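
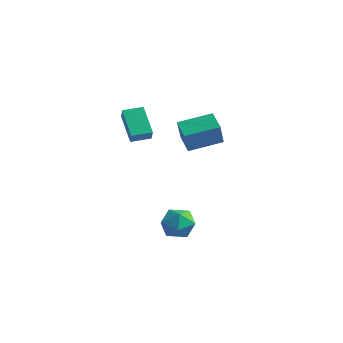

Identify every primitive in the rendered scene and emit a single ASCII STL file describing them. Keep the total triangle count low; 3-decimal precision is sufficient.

solid 
facet normal -0.672 0.276 0.687
outer loop
vertex -0.022 -0.126 3.637
vertex 0.517 0.834 3.779
vertex -0.541 0.264 2.972
endloop
endfacet
facet normal -0.485 -0.865 -0.128
outer loop
vertex 0.723 -0.254 1.681
vertex -0.022 -0.126 3.637
vertex -0.541 0.264 2.972
endloop
endfacet
facet normal -0.672 0.275 0.687
outer loop
vertex -0.541 0.264 2.972
vertex 0.517 0.834 3.779
vertex -0.003 1.224 3.114
endloop
endfacet
facet normal -0.559 0.419 -0.715
outer loop
vertex -0.003 1.224 3.114
vertex 0.723 -0.254 1.681
vertex -0.541 0.264 2.972
endloop
endfacet
facet normal 0.559 -0.420 0.715
outer loop
vertex -0.022 -0.126 3.637
vertex 1.781 0.316 2.488
vertex 0.517 0.834 3.779
endloop
endfacet
facet normal -0.485 -0.865 -0.128
outer loop
vertex 1.243 -0.644 2.346
vertex -0.022 -0.126 3.637
vertex 0.723 -0.254 1.681
endloop
endfacet
facet normal 0.559 -0.419 0.716
outer loop
vertex 1.243 -0.644 2.346
vertex 1.781 0.316 2.488
vertex -0.022 -0.126 3.637
endloop
endfacet
facet normal 0.485 0.865 0.128
outer loop
vertex 0.517 0.834 3.779
vertex 1.781 0.316 2.488
vertex -0.003 1.224 3.114
endloop
endfacet
facet normal -0.559 0.419 -0.716
outer loop
vertex 1.262 0.706 1.823
vertex 0.723 -0.254 1.681
vertex -0.003 1.224 3.114
endloop
endfacet
facet normal 0.485 0.865 0.128
outer loop
vertex -0.003 1.224 3.114
vertex 1.781 0.316 2.488
vertex 1.262 0.706 1.823
endloop
endfacet
facet normal 0.672 -0.276 -0.687
outer loop
vertex 1.262 0.706 1.823
vertex 1.243 -0.644 2.346
vertex 0.723 -0.254 1.681
endloop
endfacet
facet normal 0.673 -0.275 -0.687
outer loop
vertex 1.781 0.316 2.488
vertex 1.243 -0.644 2.346
vertex 1.262 0.706 1.823
endloop
endfacet
facet normal -0.956 0.132 0.261
outer loop
vertex 1.694 0.931 -4.129
vertex 2.0 1.216 -3.152
vertex 1.894 1.951 -3.911
endloop
endfacet
facet normal -0.862 0.262 -0.435
outer loop
vertex 1.694 0.931 -4.129
vertex 1.894 1.951 -3.911
vertex 2.227 1.528 -4.826
endloop
endfacet
facet normal -0.594 -0.328 -0.735
outer loop
vertex 1.694 0.931 -4.129
vertex 2.227 1.528 -4.826
vertex 2.538 0.531 -4.633
endloop
endfacet
facet normal -0.524 -0.822 -0.224
outer loop
vertex 1.694 0.931 -4.129
vertex 2.538 0.531 -4.633
vertex 2.398 0.338 -3.599
endloop
endfacet
facet normal -0.747 -0.538 0.391
outer loop
vertex 1.694 0.931 -4.129
vertex 2.398 0.338 -3.599
vertex 2.0 1.216 -3.152
endloop
endfacet
facet normal -0.377 0.781 -0.498
outer loop
vertex 2.227 1.528 -4.826
vertex 1.894 1.951 -3.911
vertex 2.862 2.182 -4.281
endloop
endfacet
facet normal -0.529 0.571 0.627
outer loop
vertex 1.894 1.951 -3.911
vertex 2.0 1.216 -3.152
vertex 2.722 1.989 -3.247
endloop
endfacet
facet normal -0.191 -0.513 0.837
outer loop
vertex 2.0 1.216 -3.152
vertex 2.398 0.338 -3.599
vertex 3.033 0.992 -3.054
endloop
endfacet
facet normal 0.172 -0.972 -0.158
outer loop
vertex 2.398 0.338 -3.599
vertex 2.538 0.531 -4.633
vertex 3.366 0.569 -3.969
endloop
endfacet
facet normal 0.056 -0.173 -0.983
outer loop
vertex 2.538 0.531 -4.633
vertex 2.227 1.528 -4.826
vertex 3.26 1.304 -4.728
endloop
endfacet
facet normal 0.524 0.822 0.224
outer loop
vertex 3.566 1.589 -3.751
vertex 2.862 2.182 -4.281
vertex 2.722 1.989 -3.247
endloop
endfacet
facet normal 0.594 0.328 0.735
outer loop
vertex 3.566 1.589 -3.751
vertex 2.722 1.989 -3.247
vertex 3.033 0.992 -3.054
endloop
endfacet
facet normal 0.862 -0.262 0.435
outer loop
vertex 3.566 1.589 -3.751
vertex 3.033 0.992 -3.054
vertex 3.366 0.569 -3.969
endloop
endfacet
facet normal 0.956 -0.132 -0.261
outer loop
vertex 3.566 1.589 -3.751
vertex 3.366 0.569 -3.969
vertex 3.26 1.304 -4.728
endloop
endfacet
facet normal 0.747 0.538 -0.391
outer loop
vertex 3.566 1.589 -3.751
vertex 3.26 1.304 -4.728
vertex 2.862 2.182 -4.281
endloop
endfacet
facet normal -0.172 0.972 0.158
outer loop
vertex 2.722 1.989 -3.247
vertex 2.862 2.182 -4.281
vertex 1.894 1.951 -3.911
endloop
endfacet
facet normal -0.056 0.173 0.983
outer loop
vertex 3.033 0.992 -3.054
vertex 2.722 1.989 -3.247
vertex 2.0 1.216 -3.152
endloop
endfacet
facet normal 0.377 -0.781 0.498
outer loop
vertex 3.366 0.569 -3.969
vertex 3.033 0.992 -3.054
vertex 2.398 0.338 -3.599
endloop
endfacet
facet normal 0.529 -0.571 -0.627
outer loop
vertex 3.26 1.304 -4.728
vertex 3.366 0.569 -3.969
vertex 2.538 0.531 -4.633
endloop
endfacet
facet normal 0.191 0.513 -0.837
outer loop
vertex 2.862 2.182 -4.281
vertex 3.26 1.304 -4.728
vertex 2.227 1.528 -4.826
endloop
endfacet
facet normal -0.810 0.338 0.479
outer loop
vertex 1.102 2.617 2.406
vertex 2.07 4.222 2.908
vertex 0.583 3.371 0.997
endloop
endfacet
facet normal -0.499 -0.827 -0.259
outer loop
vertex 1.57 2.958 0.412
vertex 1.102 2.617 2.406
vertex 0.583 3.371 0.997
endloop
endfacet
facet normal -0.810 0.338 0.480
outer loop
vertex 0.583 3.371 0.997
vertex 2.07 4.222 2.908
vertex 1.55 4.976 1.499
endloop
endfacet
facet normal -0.309 0.449 -0.839
outer loop
vertex 1.55 4.976 1.499
vertex 1.57 2.958 0.412
vertex 0.583 3.371 0.997
endloop
endfacet
facet normal 0.309 -0.449 0.838
outer loop
vertex 1.102 2.617 2.406
vertex 3.057 3.809 2.323
vertex 2.07 4.222 2.908
endloop
endfacet
facet normal -0.499 -0.827 -0.259
outer loop
vertex 2.09 2.204 1.821
vertex 1.102 2.617 2.406
vertex 1.57 2.958 0.412
endloop
endfacet
facet normal 0.309 -0.449 0.839
outer loop
vertex 2.09 2.204 1.821
vertex 3.057 3.809 2.323
vertex 1.102 2.617 2.406
endloop
endfacet
facet normal 0.499 0.827 0.258
outer loop
vertex 2.07 4.222 2.908
vertex 3.057 3.809 2.323
vertex 1.55 4.976 1.499
endloop
endfacet
facet normal -0.309 0.449 -0.839
outer loop
vertex 2.538 4.563 0.914
vertex 1.57 2.958 0.412
vertex 1.55 4.976 1.499
endloop
endfacet
facet normal 0.499 0.827 0.259
outer loop
vertex 1.55 4.976 1.499
vertex 3.057 3.809 2.323
vertex 2.538 4.563 0.914
endloop
endfacet
facet normal 0.810 -0.338 -0.480
outer loop
vertex 2.538 4.563 0.914
vertex 2.09 2.204 1.821
vertex 1.57 2.958 0.412
endloop
endfacet
facet normal 0.810 -0.338 -0.479
outer loop
vertex 3.057 3.809 2.323
vertex 2.09 2.204 1.821
vertex 2.538 4.563 0.914
endloop
endfacet

endsolid


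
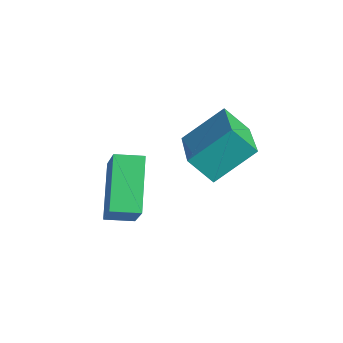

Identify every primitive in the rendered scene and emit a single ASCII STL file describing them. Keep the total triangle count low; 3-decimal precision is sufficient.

solid 
facet normal -0.404 -0.546 0.734
outer loop
vertex 0.687 3.586 1.003
vertex -1.255 4.365 0.512
vertex 0.454 2.34 -0.052
endloop
endfacet
facet normal 0.904 -0.362 0.229
outer loop
vertex 0.895 2.935 -0.852
vertex 0.687 3.586 1.003
vertex 0.454 2.34 -0.052
endloop
endfacet
facet normal -0.404 -0.546 0.734
outer loop
vertex 0.454 2.34 -0.052
vertex -1.255 4.365 0.512
vertex -1.488 3.119 -0.543
endloop
endfacet
facet normal -0.141 -0.755 -0.640
outer loop
vertex -1.488 3.119 -0.543
vertex 0.895 2.935 -0.852
vertex 0.454 2.34 -0.052
endloop
endfacet
facet normal 0.141 0.755 0.640
outer loop
vertex 0.687 3.586 1.003
vertex -0.814 4.96 -0.288
vertex -1.255 4.365 0.512
endloop
endfacet
facet normal 0.904 -0.362 0.229
outer loop
vertex 1.128 4.181 0.203
vertex 0.687 3.586 1.003
vertex 0.895 2.935 -0.852
endloop
endfacet
facet normal 0.141 0.755 0.640
outer loop
vertex 1.128 4.181 0.203
vertex -0.814 4.96 -0.288
vertex 0.687 3.586 1.003
endloop
endfacet
facet normal -0.904 0.362 -0.229
outer loop
vertex -1.255 4.365 0.512
vertex -0.814 4.96 -0.288
vertex -1.488 3.119 -0.543
endloop
endfacet
facet normal -0.141 -0.755 -0.640
outer loop
vertex -1.047 3.714 -1.343
vertex 0.895 2.935 -0.852
vertex -1.488 3.119 -0.543
endloop
endfacet
facet normal -0.904 0.362 -0.229
outer loop
vertex -1.488 3.119 -0.543
vertex -0.814 4.96 -0.288
vertex -1.047 3.714 -1.343
endloop
endfacet
facet normal 0.404 0.546 -0.734
outer loop
vertex -1.047 3.714 -1.343
vertex 1.128 4.181 0.203
vertex 0.895 2.935 -0.852
endloop
endfacet
facet normal 0.404 0.546 -0.734
outer loop
vertex -0.814 4.96 -0.288
vertex 1.128 4.181 0.203
vertex -1.047 3.714 -1.343
endloop
endfacet
facet normal -0.673 0.176 -0.719
outer loop
vertex -3.267 1.55 -2.285
vertex -2.916 2.403 -2.404
vertex -1.967 0.823 -3.68
endloop
endfacet
facet normal -0.377 -0.917 0.127
outer loop
vertex -0.804 0.517 -2.436
vertex -3.267 1.55 -2.285
vertex -1.967 0.823 -3.68
endloop
endfacet
facet normal -0.673 0.177 -0.719
outer loop
vertex -1.967 0.823 -3.68
vertex -2.916 2.403 -2.404
vertex -1.617 1.676 -3.798
endloop
endfacet
facet normal 0.637 -0.356 -0.683
outer loop
vertex -1.617 1.676 -3.798
vertex -0.804 0.517 -2.436
vertex -1.967 0.823 -3.68
endloop
endfacet
facet normal -0.637 0.357 0.683
outer loop
vertex -3.267 1.55 -2.285
vertex -1.753 2.097 -1.16
vertex -2.916 2.403 -2.404
endloop
endfacet
facet normal -0.377 -0.917 0.127
outer loop
vertex -2.103 1.244 -1.042
vertex -3.267 1.55 -2.285
vertex -0.804 0.517 -2.436
endloop
endfacet
facet normal -0.637 0.356 0.684
outer loop
vertex -2.103 1.244 -1.042
vertex -1.753 2.097 -1.16
vertex -3.267 1.55 -2.285
endloop
endfacet
facet normal 0.377 0.917 -0.127
outer loop
vertex -2.916 2.403 -2.404
vertex -1.753 2.097 -1.16
vertex -1.617 1.676 -3.798
endloop
endfacet
facet normal 0.636 -0.357 -0.684
outer loop
vertex -0.453 1.37 -2.555
vertex -0.804 0.517 -2.436
vertex -1.617 1.676 -3.798
endloop
endfacet
facet normal 0.377 0.918 -0.127
outer loop
vertex -1.617 1.676 -3.798
vertex -1.753 2.097 -1.16
vertex -0.453 1.37 -2.555
endloop
endfacet
facet normal 0.673 -0.176 0.719
outer loop
vertex -0.453 1.37 -2.555
vertex -2.103 1.244 -1.042
vertex -0.804 0.517 -2.436
endloop
endfacet
facet normal 0.673 -0.177 0.719
outer loop
vertex -1.753 2.097 -1.16
vertex -2.103 1.244 -1.042
vertex -0.453 1.37 -2.555
endloop
endfacet

endsolid


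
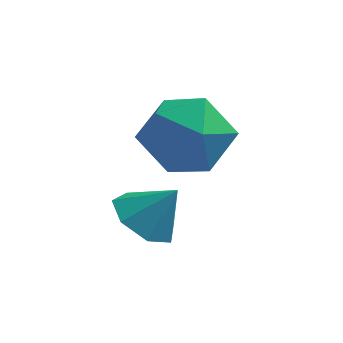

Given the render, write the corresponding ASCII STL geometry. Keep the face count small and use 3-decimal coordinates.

solid 
facet normal -0.608 -0.093 -0.789
outer loop
vertex -0.966 -2.286 -2.293
vertex -1.577 -1.982 -1.858
vertex -1.04 -1.588 -2.318
endloop
endfacet
facet normal 0.992 0.102 -0.079
outer loop
vertex -0.966 -2.286 -2.293
vertex -1.04 -1.588 -2.318
vertex -0.903 -1.878 -0.982
endloop
endfacet
facet normal -0.607 -0.094 -0.789
outer loop
vertex -1.04 -1.588 -2.318
vertex -1.577 -1.982 -1.858
vertex -1.519 -1.186 -1.997
endloop
endfacet
facet normal 0.675 0.732 0.090
outer loop
vertex -1.04 -1.588 -2.318
vertex -1.519 -1.186 -1.997
vertex -0.903 -1.878 -0.982
endloop
endfacet
facet normal -0.607 -0.094 -0.789
outer loop
vertex -1.519 -1.186 -1.997
vertex -1.577 -1.982 -1.858
vertex -2.042 -1.383 -1.571
endloop
endfacet
facet normal 0.102 0.850 0.518
outer loop
vertex -1.519 -1.186 -1.997
vertex -2.042 -1.383 -1.571
vertex -0.903 -1.878 -0.982
endloop
endfacet
facet normal -0.607 -0.094 -0.789
outer loop
vertex -2.042 -1.383 -1.571
vertex -1.577 -1.982 -1.858
vertex -2.215 -2.031 -1.361
endloop
endfacet
facet normal -0.297 0.365 0.882
outer loop
vertex -2.042 -1.383 -1.571
vertex -2.215 -2.031 -1.361
vertex -0.903 -1.878 -0.982
endloop
endfacet
facet normal -0.607 -0.093 -0.789
outer loop
vertex -2.215 -2.031 -1.361
vertex -1.577 -1.982 -1.858
vertex -1.908 -2.642 -1.525
endloop
endfacet
facet normal -0.221 -0.355 0.908
outer loop
vertex -2.215 -2.031 -1.361
vertex -1.908 -2.642 -1.525
vertex -0.903 -1.878 -0.982
endloop
endfacet
facet normal -0.608 -0.093 -0.789
outer loop
vertex -1.908 -2.642 -1.525
vertex -1.577 -1.982 -1.858
vertex -1.352 -2.755 -1.94
endloop
endfacet
facet normal 0.274 -0.770 0.576
outer loop
vertex -1.908 -2.642 -1.525
vertex -1.352 -2.755 -1.94
vertex -0.903 -1.878 -0.982
endloop
endfacet
facet normal -0.608 -0.093 -0.789
outer loop
vertex -1.352 -2.755 -1.94
vertex -1.577 -1.982 -1.858
vertex -0.966 -2.286 -2.293
endloop
endfacet
facet normal 0.813 -0.566 0.137
outer loop
vertex -1.352 -2.755 -1.94
vertex -0.966 -2.286 -2.293
vertex -0.903 -1.878 -0.982
endloop
endfacet
facet normal 0.063 0.775 0.629
outer loop
vertex -0.46 -0.057 0.19
vertex -1.458 -0.319 0.612
vertex -0.533 -0.755 1.057
endloop
endfacet
facet normal 0.711 0.517 0.476
outer loop
vertex -0.46 -0.057 0.19
vertex -0.533 -0.755 1.057
vertex 0.179 -0.969 0.227
endloop
endfacet
facet normal 0.801 0.552 -0.231
outer loop
vertex -0.46 -0.057 0.19
vertex 0.179 -0.969 0.227
vertex -0.305 -0.667 -0.73
endloop
endfacet
facet normal 0.209 0.831 -0.516
outer loop
vertex -0.46 -0.057 0.19
vertex -0.305 -0.667 -0.73
vertex -1.317 -0.265 -0.492
endloop
endfacet
facet normal -0.248 0.969 0.016
outer loop
vertex -0.46 -0.057 0.19
vertex -1.317 -0.265 -0.492
vertex -1.458 -0.319 0.612
endloop
endfacet
facet normal 0.726 -0.170 0.666
outer loop
vertex 0.179 -0.969 0.227
vertex -0.533 -0.755 1.057
vertex -0.423 -1.795 0.672
endloop
endfacet
facet normal -0.323 0.247 0.914
outer loop
vertex -0.533 -0.755 1.057
vertex -1.458 -0.319 0.612
vertex -1.435 -1.393 0.91
endloop
endfacet
facet normal -0.825 0.559 -0.078
outer loop
vertex -1.458 -0.319 0.612
vertex -1.317 -0.265 -0.492
vertex -1.919 -1.091 -0.047
endloop
endfacet
facet normal -0.086 0.338 -0.937
outer loop
vertex -1.317 -0.265 -0.492
vertex -0.305 -0.667 -0.73
vertex -1.207 -1.305 -0.877
endloop
endfacet
facet normal 0.872 -0.114 -0.477
outer loop
vertex -0.305 -0.667 -0.73
vertex 0.179 -0.969 0.227
vertex -0.282 -1.741 -0.432
endloop
endfacet
facet normal -0.209 -0.831 0.516
outer loop
vertex -1.28 -2.003 -0.01
vertex -0.423 -1.795 0.672
vertex -1.435 -1.393 0.91
endloop
endfacet
facet normal -0.801 -0.552 0.231
outer loop
vertex -1.28 -2.003 -0.01
vertex -1.435 -1.393 0.91
vertex -1.919 -1.091 -0.047
endloop
endfacet
facet normal -0.711 -0.517 -0.476
outer loop
vertex -1.28 -2.003 -0.01
vertex -1.919 -1.091 -0.047
vertex -1.207 -1.305 -0.877
endloop
endfacet
facet normal -0.063 -0.775 -0.629
outer loop
vertex -1.28 -2.003 -0.01
vertex -1.207 -1.305 -0.877
vertex -0.282 -1.741 -0.432
endloop
endfacet
facet normal 0.248 -0.969 -0.016
outer loop
vertex -1.28 -2.003 -0.01
vertex -0.282 -1.741 -0.432
vertex -0.423 -1.795 0.672
endloop
endfacet
facet normal 0.086 -0.338 0.937
outer loop
vertex -1.435 -1.393 0.91
vertex -0.423 -1.795 0.672
vertex -0.533 -0.755 1.057
endloop
endfacet
facet normal -0.872 0.114 0.477
outer loop
vertex -1.919 -1.091 -0.047
vertex -1.435 -1.393 0.91
vertex -1.458 -0.319 0.612
endloop
endfacet
facet normal -0.726 0.170 -0.666
outer loop
vertex -1.207 -1.305 -0.877
vertex -1.919 -1.091 -0.047
vertex -1.317 -0.265 -0.492
endloop
endfacet
facet normal 0.323 -0.247 -0.914
outer loop
vertex -0.282 -1.741 -0.432
vertex -1.207 -1.305 -0.877
vertex -0.305 -0.667 -0.73
endloop
endfacet
facet normal 0.825 -0.559 0.078
outer loop
vertex -0.423 -1.795 0.672
vertex -0.282 -1.741 -0.432
vertex 0.179 -0.969 0.227
endloop
endfacet

endsolid


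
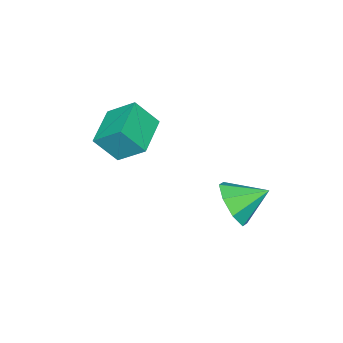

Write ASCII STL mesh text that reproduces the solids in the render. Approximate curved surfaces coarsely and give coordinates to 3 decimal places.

solid 
facet normal -0.919 -0.333 0.209
outer loop
vertex 0.783 -0.332 -0.042
vertex 0.376 0.258 -0.89
vertex 0.949 -1.235 -0.751
endloop
endfacet
facet normal 0.367 -0.532 0.763
outer loop
vertex 2.264 -0.758 -1.05
vertex 0.783 -0.332 -0.042
vertex 0.949 -1.235 -0.751
endloop
endfacet
facet normal -0.919 -0.333 0.210
outer loop
vertex 0.949 -1.235 -0.751
vertex 0.376 0.258 -0.89
vertex 0.542 -0.645 -1.598
endloop
endfacet
facet normal 0.143 -0.778 -0.611
outer loop
vertex 0.542 -0.645 -1.598
vertex 2.264 -0.758 -1.05
vertex 0.949 -1.235 -0.751
endloop
endfacet
facet normal -0.144 0.779 0.611
outer loop
vertex 0.783 -0.332 -0.042
vertex 1.691 0.735 -1.189
vertex 0.376 0.258 -0.89
endloop
endfacet
facet normal 0.367 -0.531 0.764
outer loop
vertex 2.098 0.145 -0.342
vertex 0.783 -0.332 -0.042
vertex 2.264 -0.758 -1.05
endloop
endfacet
facet normal -0.143 0.779 0.611
outer loop
vertex 2.098 0.145 -0.342
vertex 1.691 0.735 -1.189
vertex 0.783 -0.332 -0.042
endloop
endfacet
facet normal -0.366 0.531 -0.764
outer loop
vertex 0.376 0.258 -0.89
vertex 1.691 0.735 -1.189
vertex 0.542 -0.645 -1.598
endloop
endfacet
facet normal 0.143 -0.779 -0.611
outer loop
vertex 1.857 -0.168 -1.898
vertex 2.264 -0.758 -1.05
vertex 0.542 -0.645 -1.598
endloop
endfacet
facet normal -0.367 0.532 -0.763
outer loop
vertex 0.542 -0.645 -1.598
vertex 1.691 0.735 -1.189
vertex 1.857 -0.168 -1.898
endloop
endfacet
facet normal 0.919 0.333 -0.209
outer loop
vertex 1.857 -0.168 -1.898
vertex 2.098 0.145 -0.342
vertex 2.264 -0.758 -1.05
endloop
endfacet
facet normal 0.919 0.333 -0.209
outer loop
vertex 1.691 0.735 -1.189
vertex 2.098 0.145 -0.342
vertex 1.857 -0.168 -1.898
endloop
endfacet
facet normal 0.558 -0.680 -0.476
outer loop
vertex 0.147 2.393 -3.571
vertex -0.45 2.365 -4.231
vertex 0.28 2.846 -4.063
endloop
endfacet
facet normal 0.358 0.637 0.683
outer loop
vertex 0.147 2.393 -3.571
vertex 0.28 2.846 -4.063
vertex -1.13 3.195 -3.649
endloop
endfacet
facet normal 0.558 -0.680 -0.477
outer loop
vertex 0.28 2.846 -4.063
vertex -0.45 2.365 -4.231
vertex -0.015 3.017 -4.652
endloop
endfacet
facet normal 0.276 0.951 0.138
outer loop
vertex 0.28 2.846 -4.063
vertex -0.015 3.017 -4.652
vertex -1.13 3.195 -3.649
endloop
endfacet
facet normal 0.558 -0.680 -0.476
outer loop
vertex -0.015 3.017 -4.652
vertex -0.45 2.365 -4.231
vertex -0.565 2.806 -4.995
endloop
endfacet
facet normal -0.150 0.931 -0.332
outer loop
vertex -0.015 3.017 -4.652
vertex -0.565 2.806 -4.995
vertex -1.13 3.195 -3.649
endloop
endfacet
facet normal 0.558 -0.680 -0.476
outer loop
vertex -0.565 2.806 -4.995
vertex -0.45 2.365 -4.231
vertex -1.047 2.337 -4.89
endloop
endfacet
facet normal -0.671 0.588 -0.452
outer loop
vertex -0.565 2.806 -4.995
vertex -1.047 2.337 -4.89
vertex -1.13 3.195 -3.649
endloop
endfacet
facet normal 0.557 -0.680 -0.476
outer loop
vertex -1.047 2.337 -4.89
vertex -0.45 2.365 -4.231
vertex -1.18 1.884 -4.398
endloop
endfacet
facet normal -0.981 0.124 -0.151
outer loop
vertex -1.047 2.337 -4.89
vertex -1.18 1.884 -4.398
vertex -1.13 3.195 -3.649
endloop
endfacet
facet normal 0.557 -0.680 -0.476
outer loop
vertex -1.18 1.884 -4.398
vertex -0.45 2.365 -4.231
vertex -0.885 1.713 -3.809
endloop
endfacet
facet normal -0.899 -0.191 0.395
outer loop
vertex -1.18 1.884 -4.398
vertex -0.885 1.713 -3.809
vertex -1.13 3.195 -3.649
endloop
endfacet
facet normal 0.558 -0.680 -0.476
outer loop
vertex -0.885 1.713 -3.809
vertex -0.45 2.365 -4.231
vertex -0.335 1.924 -3.466
endloop
endfacet
facet normal -0.473 -0.172 0.864
outer loop
vertex -0.885 1.713 -3.809
vertex -0.335 1.924 -3.466
vertex -1.13 3.195 -3.649
endloop
endfacet
facet normal 0.558 -0.680 -0.476
outer loop
vertex -0.335 1.924 -3.466
vertex -0.45 2.365 -4.231
vertex 0.147 2.393 -3.571
endloop
endfacet
facet normal 0.048 0.171 0.984
outer loop
vertex -0.335 1.924 -3.466
vertex 0.147 2.393 -3.571
vertex -1.13 3.195 -3.649
endloop
endfacet

endsolid


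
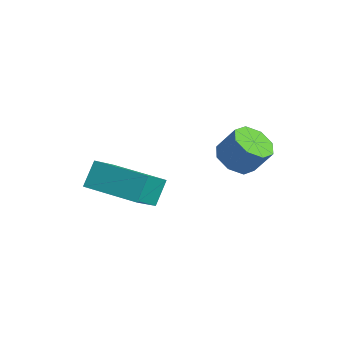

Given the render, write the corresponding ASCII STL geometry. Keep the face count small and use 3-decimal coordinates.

solid 
facet normal -0.432 -0.340 -0.835
outer loop
vertex 0.296 -0.321 -1.842
vertex -0.279 -0.723 -1.381
vertex -0.221 0.042 -1.722
endloop
endfacet
facet normal 0.408 0.752 -0.517
outer loop
vertex 0.296 -0.321 -1.842
vertex -0.221 0.042 -1.722
vertex 0.815 0.086 -0.84
endloop
endfacet
facet normal 0.408 0.752 -0.517
outer loop
vertex 0.815 0.086 -0.84
vertex -0.221 0.042 -1.722
vertex 0.298 0.449 -0.72
endloop
endfacet
facet normal 0.432 0.339 0.836
outer loop
vertex 0.815 0.086 -0.84
vertex 0.298 0.449 -0.72
vertex 0.239 -0.317 -0.379
endloop
endfacet
facet normal -0.433 -0.339 -0.835
outer loop
vertex -0.221 0.042 -1.722
vertex -0.279 -0.723 -1.381
vertex -0.772 -0.043 -1.402
endloop
endfacet
facet normal -0.279 0.931 -0.234
outer loop
vertex -0.221 0.042 -1.722
vertex -0.772 -0.043 -1.402
vertex 0.298 0.449 -0.72
endloop
endfacet
facet normal -0.279 0.931 -0.234
outer loop
vertex 0.298 0.449 -0.72
vertex -0.772 -0.043 -1.402
vertex -0.253 0.364 -0.4
endloop
endfacet
facet normal 0.433 0.339 0.835
outer loop
vertex 0.298 0.449 -0.72
vertex -0.253 0.364 -0.4
vertex 0.239 -0.317 -0.379
endloop
endfacet
facet normal -0.432 -0.339 -0.836
outer loop
vertex -0.772 -0.043 -1.402
vertex -0.279 -0.723 -1.381
vertex -1.035 -0.527 -1.07
endloop
endfacet
facet normal -0.804 0.565 0.187
outer loop
vertex -0.772 -0.043 -1.402
vertex -1.035 -0.527 -1.07
vertex -0.253 0.364 -0.4
endloop
endfacet
facet normal -0.804 0.565 0.187
outer loop
vertex -0.253 0.364 -0.4
vertex -1.035 -0.527 -1.07
vertex -0.516 -0.12 -0.068
endloop
endfacet
facet normal 0.433 0.338 0.836
outer loop
vertex -0.253 0.364 -0.4
vertex -0.516 -0.12 -0.068
vertex 0.239 -0.317 -0.379
endloop
endfacet
facet normal -0.432 -0.339 -0.836
outer loop
vertex -1.035 -0.527 -1.07
vertex -0.279 -0.723 -1.381
vertex -0.855 -1.126 -0.92
endloop
endfacet
facet normal -0.857 -0.133 0.498
outer loop
vertex -1.035 -0.527 -1.07
vertex -0.855 -1.126 -0.92
vertex -0.516 -0.12 -0.068
endloop
endfacet
facet normal -0.857 -0.133 0.498
outer loop
vertex -0.516 -0.12 -0.068
vertex -0.855 -1.126 -0.92
vertex -0.336 -0.719 0.082
endloop
endfacet
facet normal 0.433 0.339 0.835
outer loop
vertex -0.516 -0.12 -0.068
vertex -0.336 -0.719 0.082
vertex 0.239 -0.317 -0.379
endloop
endfacet
facet normal -0.432 -0.339 -0.836
outer loop
vertex -0.855 -1.126 -0.92
vertex -0.279 -0.723 -1.381
vertex -0.338 -1.489 -1.04
endloop
endfacet
facet normal -0.408 -0.752 0.517
outer loop
vertex -0.855 -1.126 -0.92
vertex -0.338 -1.489 -1.04
vertex -0.336 -0.719 0.082
endloop
endfacet
facet normal -0.408 -0.752 0.517
outer loop
vertex -0.336 -0.719 0.082
vertex -0.338 -1.489 -1.04
vertex 0.181 -1.082 -0.038
endloop
endfacet
facet normal 0.432 0.340 0.835
outer loop
vertex -0.336 -0.719 0.082
vertex 0.181 -1.082 -0.038
vertex 0.239 -0.317 -0.379
endloop
endfacet
facet normal -0.433 -0.339 -0.835
outer loop
vertex -0.338 -1.489 -1.04
vertex -0.279 -0.723 -1.381
vertex 0.213 -1.404 -1.36
endloop
endfacet
facet normal 0.279 -0.931 0.234
outer loop
vertex -0.338 -1.489 -1.04
vertex 0.213 -1.404 -1.36
vertex 0.181 -1.082 -0.038
endloop
endfacet
facet normal 0.279 -0.931 0.234
outer loop
vertex 0.181 -1.082 -0.038
vertex 0.213 -1.404 -1.36
vertex 0.732 -0.997 -0.358
endloop
endfacet
facet normal 0.433 0.339 0.835
outer loop
vertex 0.181 -1.082 -0.038
vertex 0.732 -0.997 -0.358
vertex 0.239 -0.317 -0.379
endloop
endfacet
facet normal -0.433 -0.338 -0.836
outer loop
vertex 0.213 -1.404 -1.36
vertex -0.279 -0.723 -1.381
vertex 0.476 -0.92 -1.692
endloop
endfacet
facet normal 0.804 -0.565 -0.187
outer loop
vertex 0.213 -1.404 -1.36
vertex 0.476 -0.92 -1.692
vertex 0.732 -0.997 -0.358
endloop
endfacet
facet normal 0.804 -0.565 -0.187
outer loop
vertex 0.732 -0.997 -0.358
vertex 0.476 -0.92 -1.692
vertex 0.995 -0.513 -0.69
endloop
endfacet
facet normal 0.432 0.339 0.836
outer loop
vertex 0.732 -0.997 -0.358
vertex 0.995 -0.513 -0.69
vertex 0.239 -0.317 -0.379
endloop
endfacet
facet normal -0.433 -0.339 -0.835
outer loop
vertex 0.476 -0.92 -1.692
vertex -0.279 -0.723 -1.381
vertex 0.296 -0.321 -1.842
endloop
endfacet
facet normal 0.857 0.133 -0.498
outer loop
vertex 0.476 -0.92 -1.692
vertex 0.296 -0.321 -1.842
vertex 0.995 -0.513 -0.69
endloop
endfacet
facet normal 0.857 0.133 -0.498
outer loop
vertex 0.995 -0.513 -0.69
vertex 0.296 -0.321 -1.842
vertex 0.815 0.086 -0.84
endloop
endfacet
facet normal 0.432 0.339 0.836
outer loop
vertex 0.995 -0.513 -0.69
vertex 0.815 0.086 -0.84
vertex 0.239 -0.317 -0.379
endloop
endfacet
facet normal -0.898 -0.439 0.033
outer loop
vertex -2.83 -5.398 -2.424
vertex -3.123 -4.731 -1.509
vertex -3.457 -4.198 -3.5
endloop
endfacet
facet normal 0.250 -0.570 -0.782
outer loop
vertex -1.517 -3.249 -3.571
vertex -2.83 -5.398 -2.424
vertex -3.457 -4.198 -3.5
endloop
endfacet
facet normal -0.898 -0.439 0.033
outer loop
vertex -3.457 -4.198 -3.5
vertex -3.123 -4.731 -1.509
vertex -3.75 -3.53 -2.585
endloop
endfacet
facet normal -0.362 0.694 -0.622
outer loop
vertex -3.75 -3.53 -2.585
vertex -1.517 -3.249 -3.571
vertex -3.457 -4.198 -3.5
endloop
endfacet
facet normal 0.362 -0.694 0.622
outer loop
vertex -2.83 -5.398 -2.424
vertex -1.183 -3.782 -1.58
vertex -3.123 -4.731 -1.509
endloop
endfacet
facet normal 0.250 -0.570 -0.782
outer loop
vertex -0.89 -4.45 -2.495
vertex -2.83 -5.398 -2.424
vertex -1.517 -3.249 -3.571
endloop
endfacet
facet normal 0.362 -0.694 0.622
outer loop
vertex -0.89 -4.45 -2.495
vertex -1.183 -3.782 -1.58
vertex -2.83 -5.398 -2.424
endloop
endfacet
facet normal -0.250 0.570 0.782
outer loop
vertex -3.123 -4.731 -1.509
vertex -1.183 -3.782 -1.58
vertex -3.75 -3.53 -2.585
endloop
endfacet
facet normal -0.362 0.694 -0.622
outer loop
vertex -1.81 -2.582 -2.656
vertex -1.517 -3.249 -3.571
vertex -3.75 -3.53 -2.585
endloop
endfacet
facet normal -0.250 0.571 0.782
outer loop
vertex -3.75 -3.53 -2.585
vertex -1.183 -3.782 -1.58
vertex -1.81 -2.582 -2.656
endloop
endfacet
facet normal 0.898 0.439 -0.033
outer loop
vertex -1.81 -2.582 -2.656
vertex -0.89 -4.45 -2.495
vertex -1.517 -3.249 -3.571
endloop
endfacet
facet normal 0.898 0.439 -0.033
outer loop
vertex -1.183 -3.782 -1.58
vertex -0.89 -4.45 -2.495
vertex -1.81 -2.582 -2.656
endloop
endfacet

endsolid


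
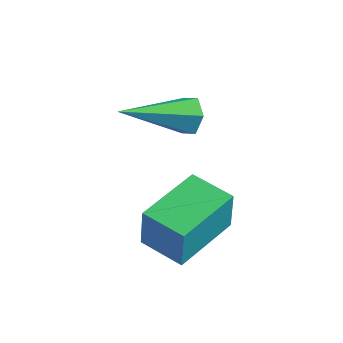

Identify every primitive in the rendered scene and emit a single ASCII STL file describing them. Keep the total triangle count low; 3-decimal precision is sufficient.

solid 
facet normal -0.997 0.068 0.038
outer loop
vertex 1.433 -4.73 -0.419
vertex 1.556 -2.914 -0.446
vertex 1.388 -4.744 -1.588
endloop
endfacet
facet normal -0.068 -0.998 0.015
outer loop
vertex 2.584 -4.826 -1.634
vertex 1.433 -4.73 -0.419
vertex 1.388 -4.744 -1.588
endloop
endfacet
facet normal -0.997 0.068 0.038
outer loop
vertex 1.388 -4.744 -1.588
vertex 1.556 -2.914 -0.446
vertex 1.51 -2.929 -1.615
endloop
endfacet
facet normal -0.039 -0.012 -0.999
outer loop
vertex 1.51 -2.929 -1.615
vertex 2.584 -4.826 -1.634
vertex 1.388 -4.744 -1.588
endloop
endfacet
facet normal 0.039 0.012 0.999
outer loop
vertex 1.433 -4.73 -0.419
vertex 2.752 -2.996 -0.492
vertex 1.556 -2.914 -0.446
endloop
endfacet
facet normal -0.067 -0.998 0.015
outer loop
vertex 2.63 -4.811 -0.465
vertex 1.433 -4.73 -0.419
vertex 2.584 -4.826 -1.634
endloop
endfacet
facet normal 0.039 0.012 0.999
outer loop
vertex 2.63 -4.811 -0.465
vertex 2.752 -2.996 -0.492
vertex 1.433 -4.73 -0.419
endloop
endfacet
facet normal 0.068 0.998 -0.015
outer loop
vertex 1.556 -2.914 -0.446
vertex 2.752 -2.996 -0.492
vertex 1.51 -2.929 -1.615
endloop
endfacet
facet normal -0.039 -0.012 -0.999
outer loop
vertex 2.707 -3.01 -1.661
vertex 2.584 -4.826 -1.634
vertex 1.51 -2.929 -1.615
endloop
endfacet
facet normal 0.067 0.998 -0.015
outer loop
vertex 1.51 -2.929 -1.615
vertex 2.752 -2.996 -0.492
vertex 2.707 -3.01 -1.661
endloop
endfacet
facet normal 0.997 -0.068 -0.038
outer loop
vertex 2.707 -3.01 -1.661
vertex 2.63 -4.811 -0.465
vertex 2.584 -4.826 -1.634
endloop
endfacet
facet normal 0.997 -0.068 -0.038
outer loop
vertex 2.752 -2.996 -0.492
vertex 2.63 -4.811 -0.465
vertex 2.707 -3.01 -1.661
endloop
endfacet
facet normal 0.477 0.764 -0.434
outer loop
vertex 0.804 -1.361 0.087
vertex 0.341 -1.263 -0.249
vertex 0.387 -0.999 0.266
endloop
endfacet
facet normal 0.380 -0.020 0.925
outer loop
vertex 0.804 -1.361 0.087
vertex 0.387 -0.999 0.266
vertex -0.641 -2.837 0.649
endloop
endfacet
facet normal 0.476 0.765 -0.434
outer loop
vertex 0.387 -0.999 0.266
vertex 0.341 -1.263 -0.249
vertex -0.076 -0.901 -0.069
endloop
endfacet
facet normal -0.470 0.424 0.774
outer loop
vertex 0.387 -0.999 0.266
vertex -0.076 -0.901 -0.069
vertex -0.641 -2.837 0.649
endloop
endfacet
facet normal 0.476 0.764 -0.435
outer loop
vertex -0.076 -0.901 -0.069
vertex 0.341 -1.263 -0.249
vertex -0.123 -1.165 -0.584
endloop
endfacet
facet normal -0.963 0.264 -0.047
outer loop
vertex -0.076 -0.901 -0.069
vertex -0.123 -1.165 -0.584
vertex -0.641 -2.837 0.649
endloop
endfacet
facet normal 0.476 0.764 -0.436
outer loop
vertex -0.123 -1.165 -0.584
vertex 0.341 -1.263 -0.249
vertex 0.294 -1.527 -0.763
endloop
endfacet
facet normal -0.606 -0.342 -0.718
outer loop
vertex -0.123 -1.165 -0.584
vertex 0.294 -1.527 -0.763
vertex -0.641 -2.837 0.649
endloop
endfacet
facet normal 0.477 0.763 -0.436
outer loop
vertex 0.294 -1.527 -0.763
vertex 0.341 -1.263 -0.249
vertex 0.757 -1.625 -0.428
endloop
endfacet
facet normal 0.244 -0.786 -0.568
outer loop
vertex 0.294 -1.527 -0.763
vertex 0.757 -1.625 -0.428
vertex -0.641 -2.837 0.649
endloop
endfacet
facet normal 0.477 0.764 -0.435
outer loop
vertex 0.757 -1.625 -0.428
vertex 0.341 -1.263 -0.249
vertex 0.804 -1.361 0.087
endloop
endfacet
facet normal 0.738 -0.626 0.253
outer loop
vertex 0.757 -1.625 -0.428
vertex 0.804 -1.361 0.087
vertex -0.641 -2.837 0.649
endloop
endfacet

endsolid


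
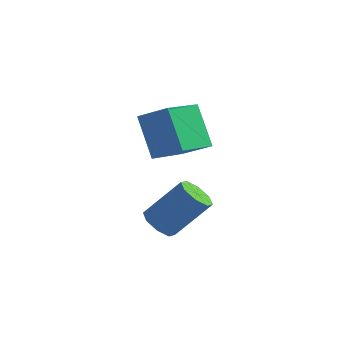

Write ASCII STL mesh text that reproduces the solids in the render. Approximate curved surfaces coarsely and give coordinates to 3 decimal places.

solid 
facet normal -0.462 0.377 0.803
outer loop
vertex 2.168 1.41 4.097
vertex 2.463 2.575 3.72
vertex 1.329 1.458 3.592
endloop
endfacet
facet normal -0.234 -0.925 0.300
outer loop
vertex 1.957 0.945 2.5
vertex 2.168 1.41 4.097
vertex 1.329 1.458 3.592
endloop
endfacet
facet normal -0.462 0.377 0.802
outer loop
vertex 1.329 1.458 3.592
vertex 2.463 2.575 3.72
vertex 1.624 2.623 3.214
endloop
endfacet
facet normal -0.856 0.049 -0.515
outer loop
vertex 1.624 2.623 3.214
vertex 1.957 0.945 2.5
vertex 1.329 1.458 3.592
endloop
endfacet
facet normal 0.855 -0.050 0.515
outer loop
vertex 2.168 1.41 4.097
vertex 3.091 2.062 2.628
vertex 2.463 2.575 3.72
endloop
endfacet
facet normal -0.234 -0.925 0.300
outer loop
vertex 2.796 0.897 3.006
vertex 2.168 1.41 4.097
vertex 1.957 0.945 2.5
endloop
endfacet
facet normal 0.855 -0.049 0.516
outer loop
vertex 2.796 0.897 3.006
vertex 3.091 2.062 2.628
vertex 2.168 1.41 4.097
endloop
endfacet
facet normal 0.234 0.925 -0.300
outer loop
vertex 2.463 2.575 3.72
vertex 3.091 2.062 2.628
vertex 1.624 2.623 3.214
endloop
endfacet
facet normal -0.855 0.050 -0.516
outer loop
vertex 2.252 2.11 2.123
vertex 1.957 0.945 2.5
vertex 1.624 2.623 3.214
endloop
endfacet
facet normal 0.234 0.925 -0.300
outer loop
vertex 1.624 2.623 3.214
vertex 3.091 2.062 2.628
vertex 2.252 2.11 2.123
endloop
endfacet
facet normal 0.462 -0.377 -0.803
outer loop
vertex 2.252 2.11 2.123
vertex 2.796 0.897 3.006
vertex 1.957 0.945 2.5
endloop
endfacet
facet normal 0.462 -0.377 -0.803
outer loop
vertex 3.091 2.062 2.628
vertex 2.796 0.897 3.006
vertex 2.252 2.11 2.123
endloop
endfacet
facet normal -0.578 -0.341 -0.742
outer loop
vertex 2.609 0.504 0.114
vertex 2.207 0.801 0.291
vertex 2.604 0.874 -0.052
endloop
endfacet
facet normal 0.817 -0.227 -0.530
outer loop
vertex 2.609 0.504 0.114
vertex 2.604 0.874 -0.052
vertex 3.416 0.983 1.153
endloop
endfacet
facet normal 0.817 -0.227 -0.530
outer loop
vertex 3.416 0.983 1.153
vertex 2.604 0.874 -0.052
vertex 3.411 1.353 0.987
endloop
endfacet
facet normal 0.575 0.341 0.743
outer loop
vertex 3.416 0.983 1.153
vertex 3.411 1.353 0.987
vertex 3.013 1.279 1.329
endloop
endfacet
facet normal -0.577 -0.343 -0.741
outer loop
vertex 2.604 0.874 -0.052
vertex 2.207 0.801 0.291
vertex 2.366 1.201 -0.018
endloop
endfacet
facet normal 0.569 0.483 -0.665
outer loop
vertex 2.604 0.874 -0.052
vertex 2.366 1.201 -0.018
vertex 3.411 1.353 0.987
endloop
endfacet
facet normal 0.569 0.483 -0.665
outer loop
vertex 3.411 1.353 0.987
vertex 2.366 1.201 -0.018
vertex 3.173 1.68 1.021
endloop
endfacet
facet normal 0.575 0.341 0.743
outer loop
vertex 3.411 1.353 0.987
vertex 3.173 1.68 1.021
vertex 3.013 1.279 1.329
endloop
endfacet
facet normal -0.577 -0.343 -0.741
outer loop
vertex 2.366 1.201 -0.018
vertex 2.207 0.801 0.291
vertex 2.035 1.293 0.197
endloop
endfacet
facet normal -0.013 0.912 -0.410
outer loop
vertex 2.366 1.201 -0.018
vertex 2.035 1.293 0.197
vertex 3.173 1.68 1.021
endloop
endfacet
facet normal -0.013 0.912 -0.410
outer loop
vertex 3.173 1.68 1.021
vertex 2.035 1.293 0.197
vertex 2.841 1.772 1.236
endloop
endfacet
facet normal 0.576 0.341 0.743
outer loop
vertex 3.173 1.68 1.021
vertex 2.841 1.772 1.236
vertex 3.013 1.279 1.329
endloop
endfacet
facet normal -0.576 -0.343 -0.742
outer loop
vertex 2.035 1.293 0.197
vertex 2.207 0.801 0.291
vertex 1.804 1.097 0.467
endloop
endfacet
facet normal -0.586 0.806 0.083
outer loop
vertex 2.035 1.293 0.197
vertex 1.804 1.097 0.467
vertex 2.841 1.772 1.236
endloop
endfacet
facet normal -0.587 0.805 0.085
outer loop
vertex 2.841 1.772 1.236
vertex 1.804 1.097 0.467
vertex 2.611 1.576 1.506
endloop
endfacet
facet normal 0.578 0.342 0.741
outer loop
vertex 2.841 1.772 1.236
vertex 2.611 1.576 1.506
vertex 3.013 1.279 1.329
endloop
endfacet
facet normal -0.575 -0.341 -0.743
outer loop
vertex 1.804 1.097 0.467
vertex 2.207 0.801 0.291
vertex 1.809 0.727 0.633
endloop
endfacet
facet normal -0.817 0.227 0.530
outer loop
vertex 1.804 1.097 0.467
vertex 1.809 0.727 0.633
vertex 2.611 1.576 1.506
endloop
endfacet
facet normal -0.817 0.227 0.530
outer loop
vertex 2.611 1.576 1.506
vertex 1.809 0.727 0.633
vertex 2.616 1.206 1.672
endloop
endfacet
facet normal 0.578 0.341 0.742
outer loop
vertex 2.611 1.576 1.506
vertex 2.616 1.206 1.672
vertex 3.013 1.279 1.329
endloop
endfacet
facet normal -0.575 -0.341 -0.743
outer loop
vertex 1.809 0.727 0.633
vertex 2.207 0.801 0.291
vertex 2.047 0.4 0.599
endloop
endfacet
facet normal -0.569 -0.483 0.665
outer loop
vertex 1.809 0.727 0.633
vertex 2.047 0.4 0.599
vertex 2.616 1.206 1.672
endloop
endfacet
facet normal -0.569 -0.483 0.665
outer loop
vertex 2.616 1.206 1.672
vertex 2.047 0.4 0.599
vertex 2.854 0.879 1.638
endloop
endfacet
facet normal 0.577 0.343 0.741
outer loop
vertex 2.616 1.206 1.672
vertex 2.854 0.879 1.638
vertex 3.013 1.279 1.329
endloop
endfacet
facet normal -0.576 -0.341 -0.743
outer loop
vertex 2.047 0.4 0.599
vertex 2.207 0.801 0.291
vertex 2.379 0.308 0.384
endloop
endfacet
facet normal 0.013 -0.912 0.410
outer loop
vertex 2.047 0.4 0.599
vertex 2.379 0.308 0.384
vertex 2.854 0.879 1.638
endloop
endfacet
facet normal 0.013 -0.912 0.410
outer loop
vertex 2.854 0.879 1.638
vertex 2.379 0.308 0.384
vertex 3.185 0.787 1.423
endloop
endfacet
facet normal 0.577 0.343 0.741
outer loop
vertex 2.854 0.879 1.638
vertex 3.185 0.787 1.423
vertex 3.013 1.279 1.329
endloop
endfacet
facet normal -0.578 -0.342 -0.741
outer loop
vertex 2.379 0.308 0.384
vertex 2.207 0.801 0.291
vertex 2.609 0.504 0.114
endloop
endfacet
facet normal 0.587 -0.805 -0.084
outer loop
vertex 2.379 0.308 0.384
vertex 2.609 0.504 0.114
vertex 3.185 0.787 1.423
endloop
endfacet
facet normal 0.586 -0.806 -0.084
outer loop
vertex 3.185 0.787 1.423
vertex 2.609 0.504 0.114
vertex 3.416 0.983 1.153
endloop
endfacet
facet normal 0.576 0.343 0.742
outer loop
vertex 3.185 0.787 1.423
vertex 3.416 0.983 1.153
vertex 3.013 1.279 1.329
endloop
endfacet

endsolid


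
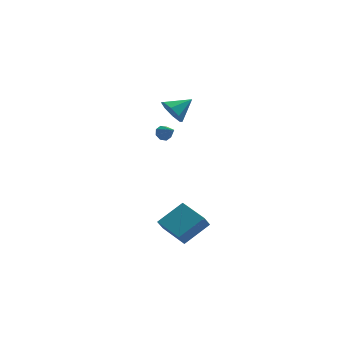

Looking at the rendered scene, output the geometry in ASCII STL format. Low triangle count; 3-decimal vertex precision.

solid 
facet normal -0.448 0.701 -0.555
outer loop
vertex -0.596 3.486 0.471
vertex -0.82 3.115 0.183
vertex -0.95 3.374 0.615
endloop
endfacet
facet normal 0.272 0.311 0.911
outer loop
vertex -0.596 3.486 0.471
vertex -0.95 3.374 0.615
vertex -0.34 2.365 0.777
endloop
endfacet
facet normal -0.449 0.700 -0.555
outer loop
vertex -0.95 3.374 0.615
vertex -0.82 3.115 0.183
vertex -1.227 3.11 0.506
endloop
endfacet
facet normal -0.327 -0.046 0.944
outer loop
vertex -0.95 3.374 0.615
vertex -1.227 3.11 0.506
vertex -0.34 2.365 0.777
endloop
endfacet
facet normal -0.449 0.701 -0.555
outer loop
vertex -1.227 3.11 0.506
vertex -0.82 3.115 0.183
vertex -1.266 2.849 0.208
endloop
endfacet
facet normal -0.627 -0.544 0.558
outer loop
vertex -1.227 3.11 0.506
vertex -1.266 2.849 0.208
vertex -0.34 2.365 0.777
endloop
endfacet
facet normal -0.449 0.700 -0.555
outer loop
vertex -1.266 2.849 0.208
vertex -0.82 3.115 0.183
vertex -1.043 2.744 -0.105
endloop
endfacet
facet normal -0.452 -0.892 -0.023
outer loop
vertex -1.266 2.849 0.208
vertex -1.043 2.744 -0.105
vertex -0.34 2.365 0.777
endloop
endfacet
facet normal -0.450 0.700 -0.554
outer loop
vertex -1.043 2.744 -0.105
vertex -0.82 3.115 0.183
vertex -0.69 2.857 -0.249
endloop
endfacet
facet normal 0.097 -0.884 -0.457
outer loop
vertex -1.043 2.744 -0.105
vertex -0.69 2.857 -0.249
vertex -0.34 2.365 0.777
endloop
endfacet
facet normal -0.447 0.702 -0.554
outer loop
vertex -0.69 2.857 -0.249
vertex -0.82 3.115 0.183
vertex -0.412 3.12 -0.14
endloop
endfacet
facet normal 0.693 -0.529 -0.490
outer loop
vertex -0.69 2.857 -0.249
vertex -0.412 3.12 -0.14
vertex -0.34 2.365 0.777
endloop
endfacet
facet normal -0.448 0.701 -0.555
outer loop
vertex -0.412 3.12 -0.14
vertex -0.82 3.115 0.183
vertex -0.374 3.381 0.159
endloop
endfacet
facet normal 0.994 -0.028 -0.102
outer loop
vertex -0.412 3.12 -0.14
vertex -0.374 3.381 0.159
vertex -0.34 2.365 0.777
endloop
endfacet
facet normal -0.448 0.701 -0.555
outer loop
vertex -0.374 3.381 0.159
vertex -0.82 3.115 0.183
vertex -0.596 3.486 0.471
endloop
endfacet
facet normal 0.820 0.317 0.477
outer loop
vertex -0.374 3.381 0.159
vertex -0.596 3.486 0.471
vertex -0.34 2.365 0.777
endloop
endfacet
facet normal -0.400 -0.386 0.831
outer loop
vertex 0.343 -4.536 -2.071
vertex -0.556 -2.98 -1.781
vertex -1.024 -5.149 -3.014
endloop
endfacet
facet normal 0.494 -0.855 -0.160
outer loop
vertex -0.704 -4.84 -3.679
vertex 0.343 -4.536 -2.071
vertex -1.024 -5.149 -3.014
endloop
endfacet
facet normal -0.400 -0.386 0.831
outer loop
vertex -1.024 -5.149 -3.014
vertex -0.556 -2.98 -1.781
vertex -1.923 -3.594 -2.724
endloop
endfacet
facet normal -0.772 -0.347 -0.533
outer loop
vertex -1.923 -3.594 -2.724
vertex -0.704 -4.84 -3.679
vertex -1.024 -5.149 -3.014
endloop
endfacet
facet normal 0.772 0.347 0.533
outer loop
vertex 0.343 -4.536 -2.071
vertex -0.236 -2.671 -2.446
vertex -0.556 -2.98 -1.781
endloop
endfacet
facet normal 0.494 -0.854 -0.160
outer loop
vertex 0.663 -4.226 -2.736
vertex 0.343 -4.536 -2.071
vertex -0.704 -4.84 -3.679
endloop
endfacet
facet normal 0.772 0.347 0.533
outer loop
vertex 0.663 -4.226 -2.736
vertex -0.236 -2.671 -2.446
vertex 0.343 -4.536 -2.071
endloop
endfacet
facet normal -0.494 0.855 0.159
outer loop
vertex -0.556 -2.98 -1.781
vertex -0.236 -2.671 -2.446
vertex -1.923 -3.594 -2.724
endloop
endfacet
facet normal -0.772 -0.347 -0.533
outer loop
vertex -1.603 -3.284 -3.389
vertex -0.704 -4.84 -3.679
vertex -1.923 -3.594 -2.724
endloop
endfacet
facet normal -0.494 0.855 0.161
outer loop
vertex -1.923 -3.594 -2.724
vertex -0.236 -2.671 -2.446
vertex -1.603 -3.284 -3.389
endloop
endfacet
facet normal 0.400 0.386 -0.831
outer loop
vertex -1.603 -3.284 -3.389
vertex 0.663 -4.226 -2.736
vertex -0.704 -4.84 -3.679
endloop
endfacet
facet normal 0.400 0.386 -0.831
outer loop
vertex -0.236 -2.671 -2.446
vertex 0.663 -4.226 -2.736
vertex -1.603 -3.284 -3.389
endloop
endfacet
facet normal -0.818 -0.314 -0.482
outer loop
vertex -0.01 1.504 1.803
vertex -0.508 2.061 2.285
vertex -0.073 2.116 1.511
endloop
endfacet
facet normal 0.905 -0.103 -0.412
outer loop
vertex -0.01 1.504 1.803
vertex -0.073 2.116 1.511
vertex 0.628 2.499 2.955
endloop
endfacet
facet normal -0.817 -0.316 -0.482
outer loop
vertex -0.073 2.116 1.511
vertex -0.508 2.061 2.285
vertex -0.392 2.696 1.672
endloop
endfacet
facet normal 0.705 0.521 -0.481
outer loop
vertex -0.073 2.116 1.511
vertex -0.392 2.696 1.672
vertex 0.628 2.499 2.955
endloop
endfacet
facet normal -0.819 -0.314 -0.481
outer loop
vertex -0.392 2.696 1.672
vertex -0.508 2.061 2.285
vertex -0.778 2.905 2.193
endloop
endfacet
facet normal 0.337 0.933 -0.125
outer loop
vertex -0.392 2.696 1.672
vertex -0.778 2.905 2.193
vertex 0.628 2.499 2.955
endloop
endfacet
facet normal -0.818 -0.314 -0.482
outer loop
vertex -0.778 2.905 2.193
vertex -0.508 2.061 2.285
vertex -1.007 2.619 2.768
endloop
endfacet
facet normal 0.014 0.893 0.450
outer loop
vertex -0.778 2.905 2.193
vertex -1.007 2.619 2.768
vertex 0.628 2.499 2.955
endloop
endfacet
facet normal -0.818 -0.314 -0.483
outer loop
vertex -1.007 2.619 2.768
vertex -0.508 2.061 2.285
vertex -0.944 2.007 3.059
endloop
endfacet
facet normal -0.072 0.422 0.904
outer loop
vertex -1.007 2.619 2.768
vertex -0.944 2.007 3.059
vertex 0.628 2.499 2.955
endloop
endfacet
facet normal -0.817 -0.316 -0.482
outer loop
vertex -0.944 2.007 3.059
vertex -0.508 2.061 2.285
vertex -0.625 1.427 2.898
endloop
endfacet
facet normal 0.127 -0.200 0.972
outer loop
vertex -0.944 2.007 3.059
vertex -0.625 1.427 2.898
vertex 0.628 2.499 2.955
endloop
endfacet
facet normal -0.819 -0.314 -0.481
outer loop
vertex -0.625 1.427 2.898
vertex -0.508 2.061 2.285
vertex -0.239 1.218 2.377
endloop
endfacet
facet normal 0.497 -0.613 0.614
outer loop
vertex -0.625 1.427 2.898
vertex -0.239 1.218 2.377
vertex 0.628 2.499 2.955
endloop
endfacet
facet normal -0.818 -0.314 -0.483
outer loop
vertex -0.239 1.218 2.377
vertex -0.508 2.061 2.285
vertex -0.01 1.504 1.803
endloop
endfacet
facet normal 0.819 -0.573 0.041
outer loop
vertex -0.239 1.218 2.377
vertex -0.01 1.504 1.803
vertex 0.628 2.499 2.955
endloop
endfacet

endsolid


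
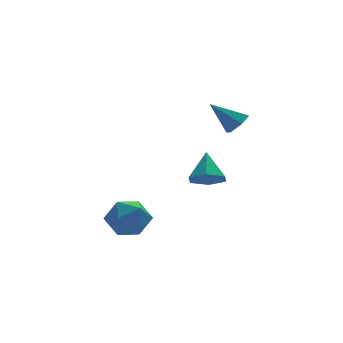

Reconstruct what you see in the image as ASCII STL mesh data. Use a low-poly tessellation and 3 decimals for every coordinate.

solid 
facet normal -0.191 -0.652 -0.734
outer loop
vertex 3.856 -0.732 -0.848
vertex 2.886 -0.763 -0.568
vertex 3.193 -0.085 -1.25
endloop
endfacet
facet normal 0.740 0.648 -0.178
outer loop
vertex 3.856 -0.732 -0.848
vertex 3.193 -0.085 -1.25
vertex 3.234 0.423 0.768
endloop
endfacet
facet normal -0.190 -0.652 -0.734
outer loop
vertex 3.193 -0.085 -1.25
vertex 2.886 -0.763 -0.568
vertex 2.223 -0.117 -0.97
endloop
endfacet
facet normal -0.101 0.965 -0.241
outer loop
vertex 3.193 -0.085 -1.25
vertex 2.223 -0.117 -0.97
vertex 3.234 0.423 0.768
endloop
endfacet
facet normal -0.191 -0.652 -0.733
outer loop
vertex 2.223 -0.117 -0.97
vertex 2.886 -0.763 -0.568
vertex 1.916 -0.795 -0.287
endloop
endfacet
facet normal -0.758 0.600 0.255
outer loop
vertex 2.223 -0.117 -0.97
vertex 1.916 -0.795 -0.287
vertex 3.234 0.423 0.768
endloop
endfacet
facet normal -0.191 -0.652 -0.734
outer loop
vertex 1.916 -0.795 -0.287
vertex 2.886 -0.763 -0.568
vertex 2.579 -1.442 0.115
endloop
endfacet
facet normal -0.575 -0.083 0.814
outer loop
vertex 1.916 -0.795 -0.287
vertex 2.579 -1.442 0.115
vertex 3.234 0.423 0.768
endloop
endfacet
facet normal -0.190 -0.652 -0.734
outer loop
vertex 2.579 -1.442 0.115
vertex 2.886 -0.763 -0.568
vertex 3.549 -1.41 -0.165
endloop
endfacet
facet normal 0.266 -0.401 0.877
outer loop
vertex 2.579 -1.442 0.115
vertex 3.549 -1.41 -0.165
vertex 3.234 0.423 0.768
endloop
endfacet
facet normal -0.191 -0.652 -0.733
outer loop
vertex 3.549 -1.41 -0.165
vertex 2.886 -0.763 -0.568
vertex 3.856 -0.732 -0.848
endloop
endfacet
facet normal 0.924 -0.035 0.381
outer loop
vertex 3.549 -1.41 -0.165
vertex 3.856 -0.732 -0.848
vertex 3.234 0.423 0.768
endloop
endfacet
facet normal 0.659 -0.333 -0.674
outer loop
vertex 4.681 -1.577 3.812
vertex 4.196 -1.356 3.229
vertex 4.736 -0.85 3.507
endloop
endfacet
facet normal 0.473 0.310 0.825
outer loop
vertex 4.681 -1.577 3.812
vertex 4.736 -0.85 3.507
vertex 2.984 -0.744 4.471
endloop
endfacet
facet normal 0.659 -0.332 -0.675
outer loop
vertex 4.736 -0.85 3.507
vertex 4.196 -1.356 3.229
vertex 4.251 -0.629 2.925
endloop
endfacet
facet normal 0.177 0.960 0.217
outer loop
vertex 4.736 -0.85 3.507
vertex 4.251 -0.629 2.925
vertex 2.984 -0.744 4.471
endloop
endfacet
facet normal 0.659 -0.332 -0.674
outer loop
vertex 4.251 -0.629 2.925
vertex 4.196 -1.356 3.229
vertex 3.711 -1.135 2.646
endloop
endfacet
facet normal -0.525 0.765 -0.373
outer loop
vertex 4.251 -0.629 2.925
vertex 3.711 -1.135 2.646
vertex 2.984 -0.744 4.471
endloop
endfacet
facet normal 0.659 -0.332 -0.674
outer loop
vertex 3.711 -1.135 2.646
vertex 4.196 -1.356 3.229
vertex 3.657 -1.861 2.951
endloop
endfacet
facet normal -0.932 -0.079 -0.354
outer loop
vertex 3.711 -1.135 2.646
vertex 3.657 -1.861 2.951
vertex 2.984 -0.744 4.471
endloop
endfacet
facet normal 0.659 -0.332 -0.675
outer loop
vertex 3.657 -1.861 2.951
vertex 4.196 -1.356 3.229
vertex 4.142 -2.083 3.534
endloop
endfacet
facet normal -0.637 -0.728 0.253
outer loop
vertex 3.657 -1.861 2.951
vertex 4.142 -2.083 3.534
vertex 2.984 -0.744 4.471
endloop
endfacet
facet normal 0.659 -0.332 -0.674
outer loop
vertex 4.142 -2.083 3.534
vertex 4.196 -1.356 3.229
vertex 4.681 -1.577 3.812
endloop
endfacet
facet normal 0.066 -0.533 0.843
outer loop
vertex 4.142 -2.083 3.534
vertex 4.681 -1.577 3.812
vertex 2.984 -0.744 4.471
endloop
endfacet
facet normal -0.837 -0.106 0.537
outer loop
vertex -3.147 -3.637 -1.034
vertex -2.753 -4.693 -0.628
vertex -2.496 -3.687 -0.029
endloop
endfacet
facet normal -0.668 0.584 0.462
outer loop
vertex -3.147 -3.637 -1.034
vertex -2.496 -3.687 -0.029
vertex -2.293 -2.82 -0.831
endloop
endfacet
facet normal -0.642 0.730 -0.236
outer loop
vertex -3.147 -3.637 -1.034
vertex -2.293 -2.82 -0.831
vertex -2.425 -3.29 -1.926
endloop
endfacet
facet normal -0.795 0.130 -0.593
outer loop
vertex -3.147 -3.637 -1.034
vertex -2.425 -3.29 -1.926
vertex -2.709 -4.448 -1.8
endloop
endfacet
facet normal -0.915 -0.386 -0.115
outer loop
vertex -3.147 -3.637 -1.034
vertex -2.709 -4.448 -1.8
vertex -2.753 -4.693 -0.628
endloop
endfacet
facet normal -0.014 0.681 0.732
outer loop
vertex -2.293 -2.82 -0.831
vertex -2.496 -3.687 -0.029
vertex -1.371 -3.372 -0.3
endloop
endfacet
facet normal -0.288 -0.434 0.853
outer loop
vertex -2.496 -3.687 -0.029
vertex -2.753 -4.693 -0.628
vertex -1.655 -4.53 -0.174
endloop
endfacet
facet normal -0.415 -0.887 -0.201
outer loop
vertex -2.753 -4.693 -0.628
vertex -2.709 -4.448 -1.8
vertex -1.787 -5.0 -1.269
endloop
endfacet
facet normal -0.220 -0.052 -0.974
outer loop
vertex -2.709 -4.448 -1.8
vertex -2.425 -3.29 -1.926
vertex -1.584 -4.133 -2.071
endloop
endfacet
facet normal 0.028 0.917 -0.397
outer loop
vertex -2.425 -3.29 -1.926
vertex -2.293 -2.82 -0.831
vertex -1.327 -3.127 -1.472
endloop
endfacet
facet normal 0.795 -0.130 0.593
outer loop
vertex -0.933 -4.183 -1.066
vertex -1.371 -3.372 -0.3
vertex -1.655 -4.53 -0.174
endloop
endfacet
facet normal 0.642 -0.730 0.236
outer loop
vertex -0.933 -4.183 -1.066
vertex -1.655 -4.53 -0.174
vertex -1.787 -5.0 -1.269
endloop
endfacet
facet normal 0.668 -0.584 -0.462
outer loop
vertex -0.933 -4.183 -1.066
vertex -1.787 -5.0 -1.269
vertex -1.584 -4.133 -2.071
endloop
endfacet
facet normal 0.837 0.106 -0.537
outer loop
vertex -0.933 -4.183 -1.066
vertex -1.584 -4.133 -2.071
vertex -1.327 -3.127 -1.472
endloop
endfacet
facet normal 0.915 0.386 0.115
outer loop
vertex -0.933 -4.183 -1.066
vertex -1.327 -3.127 -1.472
vertex -1.371 -3.372 -0.3
endloop
endfacet
facet normal 0.220 0.052 0.974
outer loop
vertex -1.655 -4.53 -0.174
vertex -1.371 -3.372 -0.3
vertex -2.496 -3.687 -0.029
endloop
endfacet
facet normal -0.028 -0.917 0.397
outer loop
vertex -1.787 -5.0 -1.269
vertex -1.655 -4.53 -0.174
vertex -2.753 -4.693 -0.628
endloop
endfacet
facet normal 0.014 -0.681 -0.732
outer loop
vertex -1.584 -4.133 -2.071
vertex -1.787 -5.0 -1.269
vertex -2.709 -4.448 -1.8
endloop
endfacet
facet normal 0.288 0.434 -0.853
outer loop
vertex -1.327 -3.127 -1.472
vertex -1.584 -4.133 -2.071
vertex -2.425 -3.29 -1.926
endloop
endfacet
facet normal 0.415 0.887 0.201
outer loop
vertex -1.371 -3.372 -0.3
vertex -1.327 -3.127 -1.472
vertex -2.293 -2.82 -0.831
endloop
endfacet

endsolid


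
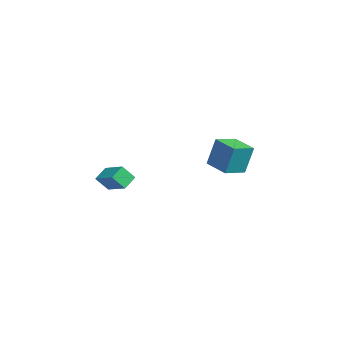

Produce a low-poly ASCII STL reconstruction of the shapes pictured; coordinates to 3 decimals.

solid 
facet normal -0.514 0.835 -0.199
outer loop
vertex -2.865 4.468 -0.95
vertex -1.296 5.364 -1.243
vertex -2.942 3.93 -3.009
endloop
endfacet
facet normal -0.857 -0.490 0.160
outer loop
vertex -2.084 2.536 -2.677
vertex -2.865 4.468 -0.95
vertex -2.942 3.93 -3.009
endloop
endfacet
facet normal -0.514 0.835 -0.199
outer loop
vertex -2.942 3.93 -3.009
vertex -1.296 5.364 -1.243
vertex -1.373 4.826 -3.302
endloop
endfacet
facet normal -0.036 -0.253 -0.967
outer loop
vertex -1.373 4.826 -3.302
vertex -2.084 2.536 -2.677
vertex -2.942 3.93 -3.009
endloop
endfacet
facet normal 0.036 0.253 0.967
outer loop
vertex -2.865 4.468 -0.95
vertex -0.438 3.97 -0.911
vertex -1.296 5.364 -1.243
endloop
endfacet
facet normal -0.857 -0.490 0.160
outer loop
vertex -2.007 3.074 -0.618
vertex -2.865 4.468 -0.95
vertex -2.084 2.536 -2.677
endloop
endfacet
facet normal 0.036 0.253 0.967
outer loop
vertex -2.007 3.074 -0.618
vertex -0.438 3.97 -0.911
vertex -2.865 4.468 -0.95
endloop
endfacet
facet normal 0.857 0.490 -0.160
outer loop
vertex -1.296 5.364 -1.243
vertex -0.438 3.97 -0.911
vertex -1.373 4.826 -3.302
endloop
endfacet
facet normal -0.036 -0.253 -0.967
outer loop
vertex -0.515 3.432 -2.97
vertex -2.084 2.536 -2.677
vertex -1.373 4.826 -3.302
endloop
endfacet
facet normal 0.857 0.490 -0.160
outer loop
vertex -1.373 4.826 -3.302
vertex -0.438 3.97 -0.911
vertex -0.515 3.432 -2.97
endloop
endfacet
facet normal 0.514 -0.835 0.199
outer loop
vertex -0.515 3.432 -2.97
vertex -2.007 3.074 -0.618
vertex -2.084 2.536 -2.677
endloop
endfacet
facet normal 0.514 -0.835 0.199
outer loop
vertex -0.438 3.97 -0.911
vertex -2.007 3.074 -0.618
vertex -0.515 3.432 -2.97
endloop
endfacet
facet normal -0.802 -0.486 -0.346
outer loop
vertex 2.151 -4.819 -1.968
vertex 1.485 -4.143 -1.373
vertex 2.091 -4.049 -2.912
endloop
endfacet
facet normal 0.595 -0.604 -0.530
outer loop
vertex 3.495 -3.197 -2.307
vertex 2.151 -4.819 -1.968
vertex 2.091 -4.049 -2.912
endloop
endfacet
facet normal -0.803 -0.486 -0.346
outer loop
vertex 2.091 -4.049 -2.912
vertex 1.485 -4.143 -1.373
vertex 1.425 -3.372 -2.317
endloop
endfacet
facet normal -0.050 0.631 -0.774
outer loop
vertex 1.425 -3.372 -2.317
vertex 3.495 -3.197 -2.307
vertex 2.091 -4.049 -2.912
endloop
endfacet
facet normal 0.050 -0.632 0.774
outer loop
vertex 2.151 -4.819 -1.968
vertex 2.889 -3.291 -0.768
vertex 1.485 -4.143 -1.373
endloop
endfacet
facet normal 0.595 -0.604 -0.531
outer loop
vertex 3.555 -3.968 -1.363
vertex 2.151 -4.819 -1.968
vertex 3.495 -3.197 -2.307
endloop
endfacet
facet normal 0.049 -0.632 0.774
outer loop
vertex 3.555 -3.968 -1.363
vertex 2.889 -3.291 -0.768
vertex 2.151 -4.819 -1.968
endloop
endfacet
facet normal -0.595 0.604 0.531
outer loop
vertex 1.485 -4.143 -1.373
vertex 2.889 -3.291 -0.768
vertex 1.425 -3.372 -2.317
endloop
endfacet
facet normal -0.050 0.632 -0.773
outer loop
vertex 2.829 -2.521 -1.712
vertex 3.495 -3.197 -2.307
vertex 1.425 -3.372 -2.317
endloop
endfacet
facet normal -0.595 0.604 0.531
outer loop
vertex 1.425 -3.372 -2.317
vertex 2.889 -3.291 -0.768
vertex 2.829 -2.521 -1.712
endloop
endfacet
facet normal 0.802 0.486 0.346
outer loop
vertex 2.829 -2.521 -1.712
vertex 3.555 -3.968 -1.363
vertex 3.495 -3.197 -2.307
endloop
endfacet
facet normal 0.803 0.486 0.345
outer loop
vertex 2.889 -3.291 -0.768
vertex 3.555 -3.968 -1.363
vertex 2.829 -2.521 -1.712
endloop
endfacet

endsolid


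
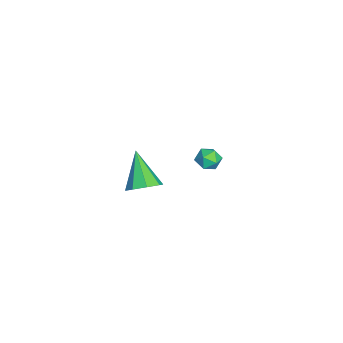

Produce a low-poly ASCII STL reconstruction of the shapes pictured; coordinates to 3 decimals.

solid 
facet normal 0.649 0.238 -0.723
outer loop
vertex 4.008 -2.343 0.571
vertex 3.44 -1.919 0.201
vertex 3.996 -1.758 0.753
endloop
endfacet
facet normal 0.466 -0.254 0.847
outer loop
vertex 4.008 -2.343 0.571
vertex 3.996 -1.758 0.753
vertex 2.24 -2.361 1.539
endloop
endfacet
facet normal 0.648 0.240 -0.723
outer loop
vertex 3.996 -1.758 0.753
vertex 3.44 -1.919 0.201
vertex 3.657 -1.268 0.612
endloop
endfacet
facet normal 0.246 0.421 0.873
outer loop
vertex 3.996 -1.758 0.753
vertex 3.657 -1.268 0.612
vertex 2.24 -2.361 1.539
endloop
endfacet
facet normal 0.648 0.240 -0.722
outer loop
vertex 3.657 -1.268 0.612
vertex 3.44 -1.919 0.201
vertex 3.191 -1.159 0.23
endloop
endfacet
facet normal -0.259 0.798 0.544
outer loop
vertex 3.657 -1.268 0.612
vertex 3.191 -1.159 0.23
vertex 2.24 -2.361 1.539
endloop
endfacet
facet normal 0.648 0.240 -0.723
outer loop
vertex 3.191 -1.159 0.23
vertex 3.44 -1.919 0.201
vertex 2.871 -1.496 -0.169
endloop
endfacet
facet normal -0.754 0.654 0.053
outer loop
vertex 3.191 -1.159 0.23
vertex 2.871 -1.496 -0.169
vertex 2.24 -2.361 1.539
endloop
endfacet
facet normal 0.648 0.239 -0.723
outer loop
vertex 2.871 -1.496 -0.169
vertex 3.44 -1.919 0.201
vertex 2.883 -2.08 -0.351
endloop
endfacet
facet normal -0.947 0.077 -0.311
outer loop
vertex 2.871 -1.496 -0.169
vertex 2.883 -2.08 -0.351
vertex 2.24 -2.361 1.539
endloop
endfacet
facet normal 0.648 0.239 -0.723
outer loop
vertex 2.883 -2.08 -0.351
vertex 3.44 -1.919 0.201
vertex 3.222 -2.57 -0.209
endloop
endfacet
facet normal -0.726 -0.600 -0.336
outer loop
vertex 2.883 -2.08 -0.351
vertex 3.222 -2.57 -0.209
vertex 2.24 -2.361 1.539
endloop
endfacet
facet normal 0.648 0.238 -0.723
outer loop
vertex 3.222 -2.57 -0.209
vertex 3.44 -1.919 0.201
vertex 3.688 -2.679 0.173
endloop
endfacet
facet normal -0.222 -0.975 -0.008
outer loop
vertex 3.222 -2.57 -0.209
vertex 3.688 -2.679 0.173
vertex 2.24 -2.361 1.539
endloop
endfacet
facet normal 0.649 0.238 -0.723
outer loop
vertex 3.688 -2.679 0.173
vertex 3.44 -1.919 0.201
vertex 4.008 -2.343 0.571
endloop
endfacet
facet normal 0.273 -0.832 0.483
outer loop
vertex 3.688 -2.679 0.173
vertex 4.008 -2.343 0.571
vertex 2.24 -2.361 1.539
endloop
endfacet
facet normal -0.867 -0.361 0.343
outer loop
vertex -3.152 0.587 -2.912
vertex -3.055 0.021 -3.263
vertex -2.826 0.07 -2.632
endloop
endfacet
facet normal -0.571 0.082 0.817
outer loop
vertex -3.152 0.587 -2.912
vertex -2.826 0.07 -2.632
vertex -2.603 0.698 -2.539
endloop
endfacet
facet normal -0.486 0.716 0.502
outer loop
vertex -3.152 0.587 -2.912
vertex -2.603 0.698 -2.539
vertex -2.695 1.038 -3.113
endloop
endfacet
facet normal -0.729 0.664 -0.166
outer loop
vertex -3.152 0.587 -2.912
vertex -2.695 1.038 -3.113
vertex -2.974 0.62 -3.56
endloop
endfacet
facet normal -0.964 -0.001 -0.265
outer loop
vertex -3.152 0.587 -2.912
vertex -2.974 0.62 -3.56
vertex -3.055 0.021 -3.263
endloop
endfacet
facet normal 0.076 -0.172 0.982
outer loop
vertex -2.603 0.698 -2.539
vertex -2.826 0.07 -2.632
vertex -2.166 0.2 -2.66
endloop
endfacet
facet normal -0.404 -0.889 0.215
outer loop
vertex -2.826 0.07 -2.632
vertex -3.055 0.021 -3.263
vertex -2.445 -0.218 -3.107
endloop
endfacet
facet normal -0.561 -0.306 -0.769
outer loop
vertex -3.055 0.021 -3.263
vertex -2.974 0.62 -3.56
vertex -2.537 0.122 -3.681
endloop
endfacet
facet normal -0.178 0.772 -0.611
outer loop
vertex -2.974 0.62 -3.56
vertex -2.695 1.038 -3.113
vertex -2.314 0.75 -3.588
endloop
endfacet
facet normal 0.214 0.855 0.472
outer loop
vertex -2.695 1.038 -3.113
vertex -2.603 0.698 -2.539
vertex -2.085 0.799 -2.957
endloop
endfacet
facet normal 0.729 -0.664 0.166
outer loop
vertex -1.988 0.233 -3.308
vertex -2.166 0.2 -2.66
vertex -2.445 -0.218 -3.107
endloop
endfacet
facet normal 0.486 -0.716 -0.502
outer loop
vertex -1.988 0.233 -3.308
vertex -2.445 -0.218 -3.107
vertex -2.537 0.122 -3.681
endloop
endfacet
facet normal 0.571 -0.082 -0.817
outer loop
vertex -1.988 0.233 -3.308
vertex -2.537 0.122 -3.681
vertex -2.314 0.75 -3.588
endloop
endfacet
facet normal 0.867 0.361 -0.343
outer loop
vertex -1.988 0.233 -3.308
vertex -2.314 0.75 -3.588
vertex -2.085 0.799 -2.957
endloop
endfacet
facet normal 0.964 0.001 0.265
outer loop
vertex -1.988 0.233 -3.308
vertex -2.085 0.799 -2.957
vertex -2.166 0.2 -2.66
endloop
endfacet
facet normal 0.178 -0.772 0.611
outer loop
vertex -2.445 -0.218 -3.107
vertex -2.166 0.2 -2.66
vertex -2.826 0.07 -2.632
endloop
endfacet
facet normal -0.214 -0.855 -0.472
outer loop
vertex -2.537 0.122 -3.681
vertex -2.445 -0.218 -3.107
vertex -3.055 0.021 -3.263
endloop
endfacet
facet normal -0.076 0.172 -0.982
outer loop
vertex -2.314 0.75 -3.588
vertex -2.537 0.122 -3.681
vertex -2.974 0.62 -3.56
endloop
endfacet
facet normal 0.404 0.889 -0.215
outer loop
vertex -2.085 0.799 -2.957
vertex -2.314 0.75 -3.588
vertex -2.695 1.038 -3.113
endloop
endfacet
facet normal 0.561 0.306 0.769
outer loop
vertex -2.166 0.2 -2.66
vertex -2.085 0.799 -2.957
vertex -2.603 0.698 -2.539
endloop
endfacet

endsolid


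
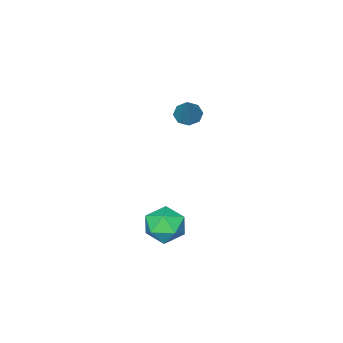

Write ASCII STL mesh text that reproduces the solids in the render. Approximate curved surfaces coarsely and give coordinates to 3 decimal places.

solid 
facet normal 0.095 0.873 -0.479
outer loop
vertex 1.616 2.474 -4.41
vertex 0.752 2.701 -4.168
vertex 1.461 2.926 -3.617
endloop
endfacet
facet normal 0.725 0.650 -0.229
outer loop
vertex 1.616 2.474 -4.41
vertex 1.461 2.926 -3.617
vertex 2.074 2.234 -3.642
endloop
endfacet
facet normal 0.860 0.008 -0.510
outer loop
vertex 1.616 2.474 -4.41
vertex 2.074 2.234 -3.642
vertex 1.744 1.58 -4.208
endloop
endfacet
facet normal 0.315 -0.166 -0.935
outer loop
vertex 1.616 2.474 -4.41
vertex 1.744 1.58 -4.208
vertex 0.928 1.869 -4.534
endloop
endfacet
facet normal -0.159 0.369 -0.916
outer loop
vertex 1.616 2.474 -4.41
vertex 0.928 1.869 -4.534
vertex 0.752 2.701 -4.168
endloop
endfacet
facet normal 0.665 0.572 0.479
outer loop
vertex 2.074 2.234 -3.642
vertex 1.461 2.926 -3.617
vertex 1.492 2.311 -2.926
endloop
endfacet
facet normal -0.353 0.933 0.074
outer loop
vertex 1.461 2.926 -3.617
vertex 0.752 2.701 -4.168
vertex 0.676 2.6 -3.252
endloop
endfacet
facet normal -0.764 0.117 -0.634
outer loop
vertex 0.752 2.701 -4.168
vertex 0.928 1.869 -4.534
vertex 0.346 1.946 -3.818
endloop
endfacet
facet normal 0.001 -0.747 -0.665
outer loop
vertex 0.928 1.869 -4.534
vertex 1.744 1.58 -4.208
vertex 0.959 1.254 -3.843
endloop
endfacet
facet normal 0.885 -0.466 0.022
outer loop
vertex 1.744 1.58 -4.208
vertex 2.074 2.234 -3.642
vertex 1.668 1.479 -3.292
endloop
endfacet
facet normal -0.315 0.166 0.935
outer loop
vertex 0.804 1.706 -3.05
vertex 1.492 2.311 -2.926
vertex 0.676 2.6 -3.252
endloop
endfacet
facet normal -0.860 -0.008 0.510
outer loop
vertex 0.804 1.706 -3.05
vertex 0.676 2.6 -3.252
vertex 0.346 1.946 -3.818
endloop
endfacet
facet normal -0.725 -0.650 0.229
outer loop
vertex 0.804 1.706 -3.05
vertex 0.346 1.946 -3.818
vertex 0.959 1.254 -3.843
endloop
endfacet
facet normal -0.095 -0.873 0.479
outer loop
vertex 0.804 1.706 -3.05
vertex 0.959 1.254 -3.843
vertex 1.668 1.479 -3.292
endloop
endfacet
facet normal 0.159 -0.369 0.916
outer loop
vertex 0.804 1.706 -3.05
vertex 1.668 1.479 -3.292
vertex 1.492 2.311 -2.926
endloop
endfacet
facet normal -0.001 0.747 0.665
outer loop
vertex 0.676 2.6 -3.252
vertex 1.492 2.311 -2.926
vertex 1.461 2.926 -3.617
endloop
endfacet
facet normal -0.885 0.466 -0.022
outer loop
vertex 0.346 1.946 -3.818
vertex 0.676 2.6 -3.252
vertex 0.752 2.701 -4.168
endloop
endfacet
facet normal -0.665 -0.572 -0.479
outer loop
vertex 0.959 1.254 -3.843
vertex 0.346 1.946 -3.818
vertex 0.928 1.869 -4.534
endloop
endfacet
facet normal 0.353 -0.933 -0.074
outer loop
vertex 1.668 1.479 -3.292
vertex 0.959 1.254 -3.843
vertex 1.744 1.58 -4.208
endloop
endfacet
facet normal 0.764 -0.117 0.634
outer loop
vertex 1.492 2.311 -2.926
vertex 1.668 1.479 -3.292
vertex 2.074 2.234 -3.642
endloop
endfacet
facet normal -0.440 -0.427 -0.790
outer loop
vertex -1.256 0.807 0.201
vertex -1.549 0.443 0.561
vertex -1.654 0.976 0.331
endloop
endfacet
facet normal 0.297 0.914 -0.277
outer loop
vertex -1.256 0.807 0.201
vertex -1.654 0.976 0.331
vertex -0.791 1.177 1.919
endloop
endfacet
facet normal -0.441 -0.427 -0.789
outer loop
vertex -1.654 0.976 0.331
vertex -1.549 0.443 0.561
vertex -1.99 0.833 0.596
endloop
endfacet
facet normal -0.344 0.936 0.069
outer loop
vertex -1.654 0.976 0.331
vertex -1.99 0.833 0.596
vertex -0.791 1.177 1.919
endloop
endfacet
facet normal -0.441 -0.428 -0.789
outer loop
vertex -1.99 0.833 0.596
vertex -1.549 0.443 0.561
vertex -2.068 0.462 0.841
endloop
endfacet
facet normal -0.706 0.487 0.513
outer loop
vertex -1.99 0.833 0.596
vertex -2.068 0.462 0.841
vertex -0.791 1.177 1.919
endloop
endfacet
facet normal -0.442 -0.426 -0.790
outer loop
vertex -2.068 0.462 0.841
vertex -1.549 0.443 0.561
vertex -1.842 0.079 0.921
endloop
endfacet
facet normal -0.577 -0.174 0.798
outer loop
vertex -2.068 0.462 0.841
vertex -1.842 0.079 0.921
vertex -0.791 1.177 1.919
endloop
endfacet
facet normal -0.440 -0.427 -0.790
outer loop
vertex -1.842 0.079 0.921
vertex -1.549 0.443 0.561
vertex -1.445 -0.09 0.791
endloop
endfacet
facet normal -0.032 -0.655 0.755
outer loop
vertex -1.842 0.079 0.921
vertex -1.445 -0.09 0.791
vertex -0.791 1.177 1.919
endloop
endfacet
facet normal -0.440 -0.427 -0.790
outer loop
vertex -1.445 -0.09 0.791
vertex -1.549 0.443 0.561
vertex -1.108 0.053 0.526
endloop
endfacet
facet normal 0.610 -0.679 0.409
outer loop
vertex -1.445 -0.09 0.791
vertex -1.108 0.053 0.526
vertex -0.791 1.177 1.919
endloop
endfacet
facet normal -0.441 -0.428 -0.789
outer loop
vertex -1.108 0.053 0.526
vertex -1.549 0.443 0.561
vertex -1.03 0.424 0.281
endloop
endfacet
facet normal 0.973 -0.229 -0.037
outer loop
vertex -1.108 0.053 0.526
vertex -1.03 0.424 0.281
vertex -0.791 1.177 1.919
endloop
endfacet
facet normal -0.442 -0.426 -0.790
outer loop
vertex -1.03 0.424 0.281
vertex -1.549 0.443 0.561
vertex -1.256 0.807 0.201
endloop
endfacet
facet normal 0.843 0.431 -0.321
outer loop
vertex -1.03 0.424 0.281
vertex -1.256 0.807 0.201
vertex -0.791 1.177 1.919
endloop
endfacet

endsolid


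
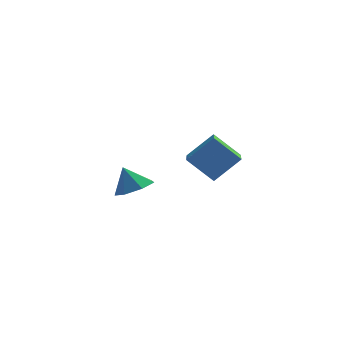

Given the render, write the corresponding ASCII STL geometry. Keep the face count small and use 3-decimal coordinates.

solid 
facet normal 0.425 -0.182 -0.887
outer loop
vertex 1.346 0.923 -0.481
vertex 0.59 1.007 -0.861
vertex 1.173 1.605 -0.704
endloop
endfacet
facet normal 0.485 0.381 0.787
outer loop
vertex 1.346 0.923 -0.481
vertex 1.173 1.605 -0.704
vertex 0.11 1.213 0.141
endloop
endfacet
facet normal 0.426 -0.182 -0.886
outer loop
vertex 1.173 1.605 -0.704
vertex 0.59 1.007 -0.861
vertex 0.562 1.836 -1.045
endloop
endfacet
facet normal 0.061 0.874 0.482
outer loop
vertex 1.173 1.605 -0.704
vertex 0.562 1.836 -1.045
vertex 0.11 1.213 0.141
endloop
endfacet
facet normal 0.424 -0.183 -0.887
outer loop
vertex 0.562 1.836 -1.045
vertex 0.59 1.007 -0.861
vertex -0.029 1.443 -1.247
endloop
endfacet
facet normal -0.588 0.787 0.189
outer loop
vertex 0.562 1.836 -1.045
vertex -0.029 1.443 -1.247
vertex 0.11 1.213 0.141
endloop
endfacet
facet normal 0.425 -0.181 -0.887
outer loop
vertex -0.029 1.443 -1.247
vertex 0.59 1.007 -0.861
vertex -0.153 0.721 -1.159
endloop
endfacet
facet normal -0.975 0.183 0.128
outer loop
vertex -0.029 1.443 -1.247
vertex -0.153 0.721 -1.159
vertex 0.11 1.213 0.141
endloop
endfacet
facet normal 0.426 -0.182 -0.886
outer loop
vertex -0.153 0.721 -1.159
vertex 0.59 1.007 -0.861
vertex 0.282 0.215 -0.846
endloop
endfacet
facet normal -0.807 -0.480 0.345
outer loop
vertex -0.153 0.721 -1.159
vertex 0.282 0.215 -0.846
vertex 0.11 1.213 0.141
endloop
endfacet
facet normal 0.425 -0.182 -0.887
outer loop
vertex 0.282 0.215 -0.846
vertex 0.59 1.007 -0.861
vertex 0.95 0.305 -0.544
endloop
endfacet
facet normal -0.211 -0.705 0.677
outer loop
vertex 0.282 0.215 -0.846
vertex 0.95 0.305 -0.544
vertex 0.11 1.213 0.141
endloop
endfacet
facet normal 0.425 -0.182 -0.887
outer loop
vertex 0.95 0.305 -0.544
vertex 0.59 1.007 -0.861
vertex 1.346 0.923 -0.481
endloop
endfacet
facet normal 0.364 -0.322 0.874
outer loop
vertex 0.95 0.305 -0.544
vertex 1.346 0.923 -0.481
vertex 0.11 1.213 0.141
endloop
endfacet
facet normal -0.728 0.148 0.669
outer loop
vertex 3.917 -3.773 4.006
vertex 3.814 -2.339 3.577
vertex 2.983 -4.121 3.066
endloop
endfacet
facet normal 0.068 -0.956 0.286
outer loop
vertex 3.966 -4.321 2.163
vertex 3.917 -3.773 4.006
vertex 2.983 -4.121 3.066
endloop
endfacet
facet normal -0.728 0.148 0.669
outer loop
vertex 2.983 -4.121 3.066
vertex 3.814 -2.339 3.577
vertex 2.88 -2.688 2.637
endloop
endfacet
facet normal -0.682 -0.254 -0.686
outer loop
vertex 2.88 -2.688 2.637
vertex 3.966 -4.321 2.163
vertex 2.983 -4.121 3.066
endloop
endfacet
facet normal 0.682 0.254 0.686
outer loop
vertex 3.917 -3.773 4.006
vertex 4.797 -2.539 2.674
vertex 3.814 -2.339 3.577
endloop
endfacet
facet normal 0.069 -0.956 0.286
outer loop
vertex 4.9 -3.972 3.103
vertex 3.917 -3.773 4.006
vertex 3.966 -4.321 2.163
endloop
endfacet
facet normal 0.682 0.254 0.686
outer loop
vertex 4.9 -3.972 3.103
vertex 4.797 -2.539 2.674
vertex 3.917 -3.773 4.006
endloop
endfacet
facet normal -0.069 0.956 -0.286
outer loop
vertex 3.814 -2.339 3.577
vertex 4.797 -2.539 2.674
vertex 2.88 -2.688 2.637
endloop
endfacet
facet normal -0.682 -0.254 -0.686
outer loop
vertex 3.863 -2.887 1.734
vertex 3.966 -4.321 2.163
vertex 2.88 -2.688 2.637
endloop
endfacet
facet normal -0.069 0.956 -0.286
outer loop
vertex 2.88 -2.688 2.637
vertex 4.797 -2.539 2.674
vertex 3.863 -2.887 1.734
endloop
endfacet
facet normal 0.728 -0.148 -0.669
outer loop
vertex 3.863 -2.887 1.734
vertex 4.9 -3.972 3.103
vertex 3.966 -4.321 2.163
endloop
endfacet
facet normal 0.728 -0.148 -0.669
outer loop
vertex 4.797 -2.539 2.674
vertex 4.9 -3.972 3.103
vertex 3.863 -2.887 1.734
endloop
endfacet

endsolid
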